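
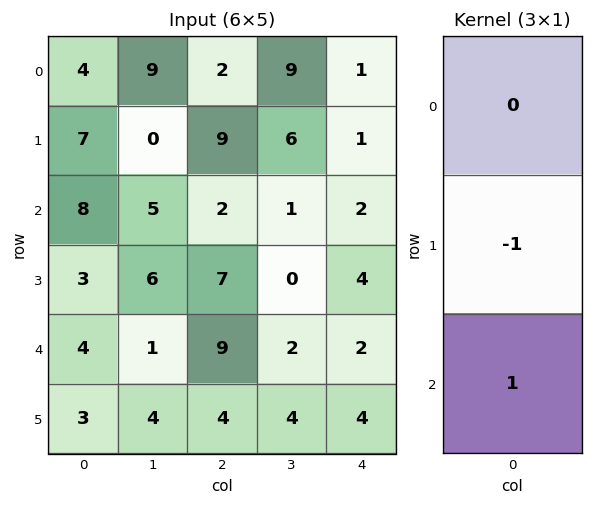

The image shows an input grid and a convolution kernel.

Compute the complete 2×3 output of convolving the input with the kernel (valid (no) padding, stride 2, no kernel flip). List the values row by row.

1 -7 1
1 2 -2

Output[0,0]: The receptive field on the input at this output position is [4 / 7 / 8]. Elementwise product with the kernel and sum: 7·-1 + 8·1.
Output[0,1]: The receptive field on the input at this output position is [2 / 9 / 2]. Elementwise product with the kernel and sum: 9·-1 + 2·1.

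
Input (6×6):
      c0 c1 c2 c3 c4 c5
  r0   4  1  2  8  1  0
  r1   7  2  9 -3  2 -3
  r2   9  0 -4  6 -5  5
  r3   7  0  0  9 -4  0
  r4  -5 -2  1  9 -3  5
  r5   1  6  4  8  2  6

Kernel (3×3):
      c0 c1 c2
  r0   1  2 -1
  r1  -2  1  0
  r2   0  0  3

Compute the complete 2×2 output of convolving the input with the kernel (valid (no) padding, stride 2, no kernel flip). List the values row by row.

Output[0,0]: The receptive field on the input at this output position is [4 1 2 / 7 2 9 / 9 0 -4]. Elementwise product with the kernel and sum: 4·1 + 1·2 + 2·-1 + 7·-2 + 2·1 + -4·3.

-20 -19
2 13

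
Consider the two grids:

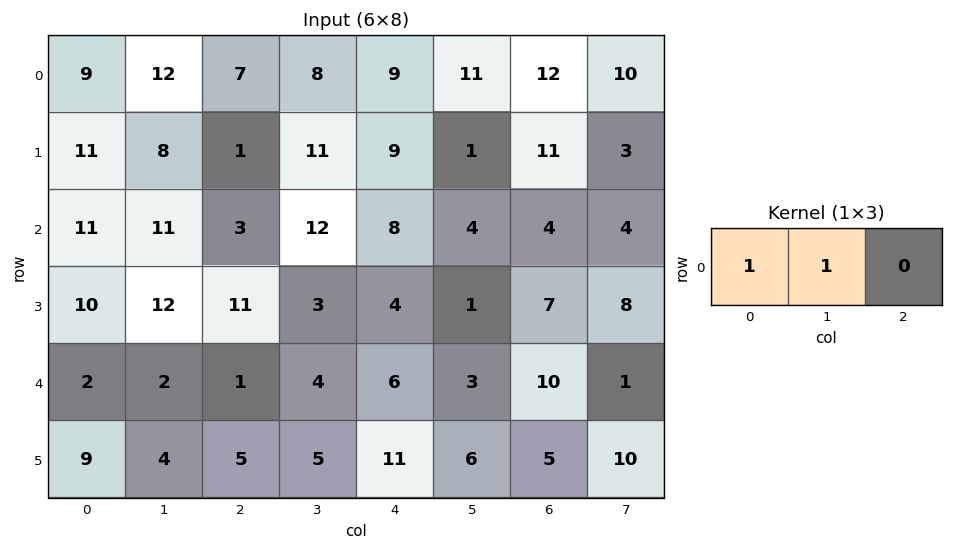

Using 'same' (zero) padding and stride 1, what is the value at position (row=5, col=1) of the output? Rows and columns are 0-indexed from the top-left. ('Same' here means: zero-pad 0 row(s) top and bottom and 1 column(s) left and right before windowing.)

The receptive field on the zero-padded input at this output position is [9 4 5]. Elementwise product with the kernel and sum: 9·1 + 4·1.

13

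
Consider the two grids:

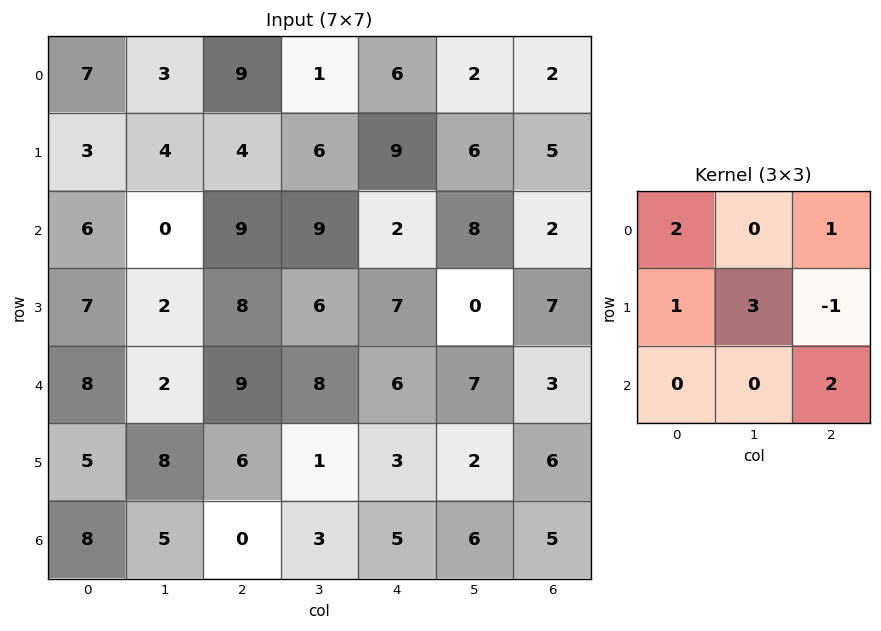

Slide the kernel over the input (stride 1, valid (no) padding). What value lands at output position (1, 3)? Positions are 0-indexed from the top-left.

25

The receptive field on the input at this output position is [6 9 6 / 9 2 8 / 6 7 0]. Elementwise product with the kernel and sum: 6·2 + 6·1 + 9·1 + 2·3 + 8·-1 + 0·2.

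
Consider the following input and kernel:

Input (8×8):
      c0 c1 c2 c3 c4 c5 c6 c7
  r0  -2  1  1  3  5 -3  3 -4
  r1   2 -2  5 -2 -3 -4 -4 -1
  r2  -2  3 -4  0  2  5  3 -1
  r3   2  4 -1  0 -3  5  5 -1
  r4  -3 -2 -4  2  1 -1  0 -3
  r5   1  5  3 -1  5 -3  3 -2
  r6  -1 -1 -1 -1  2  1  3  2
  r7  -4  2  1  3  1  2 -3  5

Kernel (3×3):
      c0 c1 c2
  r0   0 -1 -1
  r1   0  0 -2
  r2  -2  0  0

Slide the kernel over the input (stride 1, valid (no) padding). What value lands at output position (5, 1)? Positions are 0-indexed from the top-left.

-4

The receptive field on the input at this output position is [5 3 -1 / -1 -1 -1 / 2 1 3]. Elementwise product with the kernel and sum: 3·-1 + -1·-1 + -1·-2 + 2·-2.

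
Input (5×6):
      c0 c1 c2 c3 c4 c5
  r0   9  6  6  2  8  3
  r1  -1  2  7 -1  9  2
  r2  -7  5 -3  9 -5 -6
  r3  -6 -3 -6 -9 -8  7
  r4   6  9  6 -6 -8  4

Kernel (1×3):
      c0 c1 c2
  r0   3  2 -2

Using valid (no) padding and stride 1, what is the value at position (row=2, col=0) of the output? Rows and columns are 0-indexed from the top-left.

The receptive field on the input at this output position is [-7 5 -3]. Elementwise product with the kernel and sum: -7·3 + 5·2 + -3·-2.

-5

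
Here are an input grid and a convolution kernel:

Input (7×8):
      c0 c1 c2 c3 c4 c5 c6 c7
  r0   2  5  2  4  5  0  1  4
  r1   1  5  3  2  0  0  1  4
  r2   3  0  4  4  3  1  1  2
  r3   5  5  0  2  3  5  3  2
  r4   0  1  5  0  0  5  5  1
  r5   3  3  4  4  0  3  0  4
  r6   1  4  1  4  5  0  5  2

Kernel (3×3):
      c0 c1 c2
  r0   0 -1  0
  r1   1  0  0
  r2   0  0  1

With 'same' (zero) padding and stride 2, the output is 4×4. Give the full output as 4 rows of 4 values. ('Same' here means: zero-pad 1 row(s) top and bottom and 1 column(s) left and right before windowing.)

Output[0,0]: The receptive field on the zero-padded input at this output position is [0 0 0 / 0 2 5 / 0 1 5]. Elementwise product with the kernel and sum: 0·-1 + 0·1 + 5·1.

5 7 4 4
4 -1 9 2
-2 5 0 6
-3 0 4 0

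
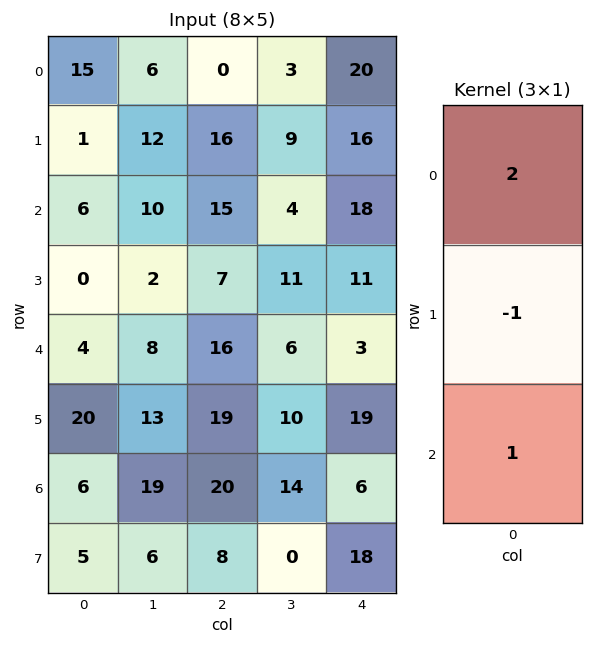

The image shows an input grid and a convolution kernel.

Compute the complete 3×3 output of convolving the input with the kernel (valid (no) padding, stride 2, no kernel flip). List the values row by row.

Output[0,0]: The receptive field on the input at this output position is [15 / 1 / 6]. Elementwise product with the kernel and sum: 15·2 + 1·-1 + 6·1.

35 -1 42
16 39 28
-6 33 -7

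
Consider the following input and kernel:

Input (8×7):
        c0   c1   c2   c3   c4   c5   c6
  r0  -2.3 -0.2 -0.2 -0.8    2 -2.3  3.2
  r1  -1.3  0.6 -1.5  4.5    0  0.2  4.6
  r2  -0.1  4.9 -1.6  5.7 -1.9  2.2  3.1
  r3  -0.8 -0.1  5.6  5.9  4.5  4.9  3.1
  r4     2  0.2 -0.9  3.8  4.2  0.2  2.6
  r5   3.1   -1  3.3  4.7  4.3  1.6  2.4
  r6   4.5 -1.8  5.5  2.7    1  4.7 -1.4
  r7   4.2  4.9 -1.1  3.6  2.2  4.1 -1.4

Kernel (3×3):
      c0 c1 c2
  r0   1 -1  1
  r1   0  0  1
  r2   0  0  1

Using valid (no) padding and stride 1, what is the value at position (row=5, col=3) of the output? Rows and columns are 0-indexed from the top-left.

10.8

The receptive field on the input at this output position is [4.7 4.3 1.6 / 2.7 1 4.7 / 3.6 2.2 4.1]. Elementwise product with the kernel and sum: 4.7·1 + 4.3·-1 + 1.6·1 + 4.7·1 + 4.1·1.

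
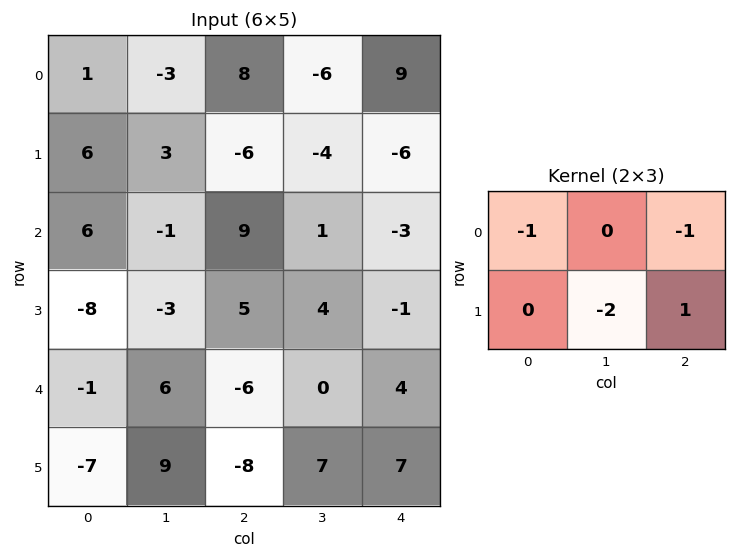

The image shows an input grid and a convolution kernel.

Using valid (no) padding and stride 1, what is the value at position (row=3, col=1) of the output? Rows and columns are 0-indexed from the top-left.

The receptive field on the input at this output position is [-3 5 4 / 6 -6 0]. Elementwise product with the kernel and sum: -3·-1 + 4·-1 + -6·-2 + 0·1.

11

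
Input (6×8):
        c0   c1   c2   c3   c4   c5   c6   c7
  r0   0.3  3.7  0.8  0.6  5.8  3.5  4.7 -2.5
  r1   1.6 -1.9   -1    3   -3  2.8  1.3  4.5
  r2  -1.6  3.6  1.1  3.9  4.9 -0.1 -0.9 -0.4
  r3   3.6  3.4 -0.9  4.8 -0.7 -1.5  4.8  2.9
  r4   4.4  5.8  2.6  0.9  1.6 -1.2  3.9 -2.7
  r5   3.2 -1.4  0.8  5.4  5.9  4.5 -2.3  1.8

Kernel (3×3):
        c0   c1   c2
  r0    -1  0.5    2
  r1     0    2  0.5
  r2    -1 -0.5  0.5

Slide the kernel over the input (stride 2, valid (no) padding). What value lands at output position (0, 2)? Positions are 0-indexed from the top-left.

The receptive field on the input at this output position is [5.8 3.5 4.7 / -3 2.8 1.3 / 4.9 -0.1 -0.9]. Elementwise product with the kernel and sum: 5.8·-1 + 3.5·0.5 + 4.7·2 + 2.8·2 + 1.3·0.5 + 4.9·-1 + -0.1·-0.5 + -0.9·0.5.

6.3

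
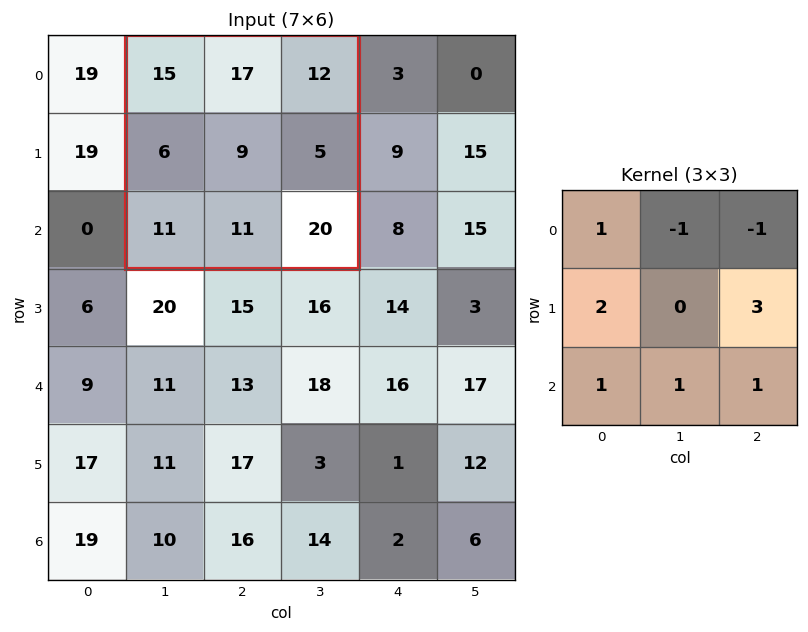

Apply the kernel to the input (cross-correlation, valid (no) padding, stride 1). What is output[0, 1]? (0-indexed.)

The receptive field on the input at this output position is [15 17 12 / 6 9 5 / 11 11 20]. Elementwise product with the kernel and sum: 15·1 + 17·-1 + 12·-1 + 6·2 + 5·3 + 11·1 + 11·1 + 20·1.

55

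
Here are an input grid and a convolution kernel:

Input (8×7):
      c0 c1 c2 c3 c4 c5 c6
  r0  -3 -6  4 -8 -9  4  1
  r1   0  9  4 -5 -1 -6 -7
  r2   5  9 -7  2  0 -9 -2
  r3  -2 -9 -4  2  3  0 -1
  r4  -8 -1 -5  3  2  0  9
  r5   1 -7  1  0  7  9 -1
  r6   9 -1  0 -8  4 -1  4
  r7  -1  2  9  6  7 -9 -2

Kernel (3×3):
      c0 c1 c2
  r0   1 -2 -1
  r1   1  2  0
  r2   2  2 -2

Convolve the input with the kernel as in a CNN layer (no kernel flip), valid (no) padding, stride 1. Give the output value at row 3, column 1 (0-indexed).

The receptive field on the input at this output position is [-9 -4 2 / -1 -5 3 / -7 1 0]. Elementwise product with the kernel and sum: -9·1 + -4·-2 + 2·-1 + -1·1 + -5·2 + -7·2 + 1·2 + 0·-2.

-26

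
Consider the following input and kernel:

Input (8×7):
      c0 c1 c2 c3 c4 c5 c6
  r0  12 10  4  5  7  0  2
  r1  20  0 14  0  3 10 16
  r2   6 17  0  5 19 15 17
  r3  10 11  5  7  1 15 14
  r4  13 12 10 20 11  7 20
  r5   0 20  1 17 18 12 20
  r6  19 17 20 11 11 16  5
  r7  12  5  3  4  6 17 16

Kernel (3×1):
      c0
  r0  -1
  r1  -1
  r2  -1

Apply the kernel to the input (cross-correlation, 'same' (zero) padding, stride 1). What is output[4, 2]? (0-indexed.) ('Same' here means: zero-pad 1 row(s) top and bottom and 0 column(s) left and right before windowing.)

The receptive field on the zero-padded input at this output position is [5 / 10 / 1]. Elementwise product with the kernel and sum: 5·-1 + 10·-1 + 1·-1.

-16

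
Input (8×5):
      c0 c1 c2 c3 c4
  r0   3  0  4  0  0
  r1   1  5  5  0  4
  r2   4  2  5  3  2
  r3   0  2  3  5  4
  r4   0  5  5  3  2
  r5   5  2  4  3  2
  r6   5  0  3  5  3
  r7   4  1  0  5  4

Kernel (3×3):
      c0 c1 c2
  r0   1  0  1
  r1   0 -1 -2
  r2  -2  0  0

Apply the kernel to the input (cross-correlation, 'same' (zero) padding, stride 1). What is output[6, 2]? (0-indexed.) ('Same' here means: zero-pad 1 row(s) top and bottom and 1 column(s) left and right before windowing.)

The receptive field on the zero-padded input at this output position is [2 4 3 / 0 3 5 / 1 0 5]. Elementwise product with the kernel and sum: 2·1 + 3·1 + 3·-1 + 5·-2 + 1·-2.

-10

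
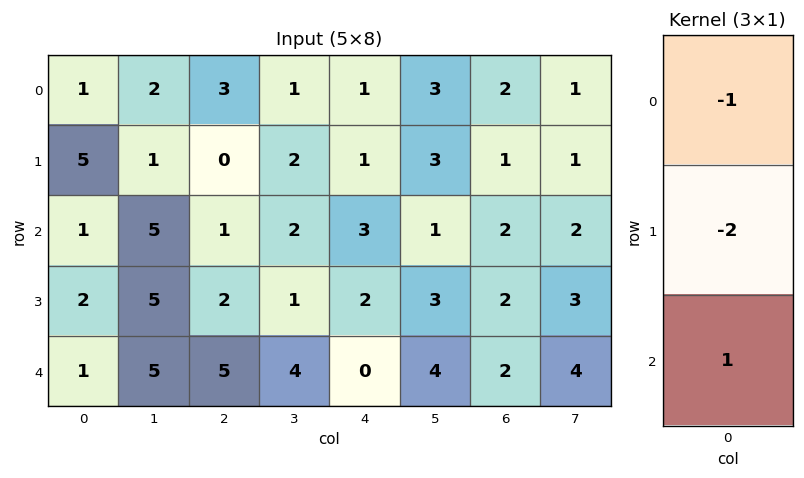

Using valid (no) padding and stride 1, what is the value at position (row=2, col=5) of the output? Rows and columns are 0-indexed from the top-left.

The receptive field on the input at this output position is [1 / 3 / 4]. Elementwise product with the kernel and sum: 1·-1 + 3·-2 + 4·1.

-3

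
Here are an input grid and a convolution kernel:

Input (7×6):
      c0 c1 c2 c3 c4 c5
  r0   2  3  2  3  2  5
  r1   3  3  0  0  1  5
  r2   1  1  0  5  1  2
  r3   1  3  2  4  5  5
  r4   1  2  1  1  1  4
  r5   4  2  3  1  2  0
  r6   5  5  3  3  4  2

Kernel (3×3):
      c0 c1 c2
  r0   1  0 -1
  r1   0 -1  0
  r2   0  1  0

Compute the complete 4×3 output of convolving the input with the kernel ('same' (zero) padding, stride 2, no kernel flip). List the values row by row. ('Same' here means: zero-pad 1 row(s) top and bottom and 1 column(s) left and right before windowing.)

Output[0,0]: The receptive field on the zero-padded input at this output position is [0 0 0 / 0 2 3 / 0 3 3]. Elementwise product with the kernel and sum: 0·1 + 0·-1 + 2·-1 + 3·1.

1 -2 -1
-3 5 -1
0 1 0
-7 -2 -3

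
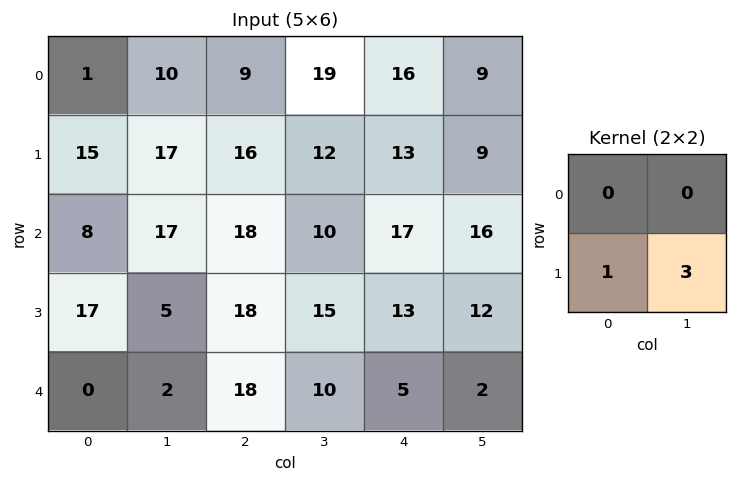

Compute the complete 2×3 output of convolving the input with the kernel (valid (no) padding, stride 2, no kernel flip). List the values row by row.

66 52 40
32 63 49

Output[0,0]: The receptive field on the input at this output position is [1 10 / 15 17]. Elementwise product with the kernel and sum: 15·1 + 17·3.
Output[0,1]: The receptive field on the input at this output position is [9 19 / 16 12]. Elementwise product with the kernel and sum: 16·1 + 12·3.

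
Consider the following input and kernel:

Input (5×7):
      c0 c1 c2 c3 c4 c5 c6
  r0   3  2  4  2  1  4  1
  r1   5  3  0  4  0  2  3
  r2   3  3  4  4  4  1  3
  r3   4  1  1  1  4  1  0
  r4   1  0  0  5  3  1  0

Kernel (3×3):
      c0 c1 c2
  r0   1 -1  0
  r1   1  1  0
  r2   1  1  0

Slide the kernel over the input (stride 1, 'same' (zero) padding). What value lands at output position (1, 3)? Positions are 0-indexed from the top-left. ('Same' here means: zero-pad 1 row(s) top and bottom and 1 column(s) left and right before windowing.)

The receptive field on the zero-padded input at this output position is [4 2 1 / 0 4 0 / 4 4 4]. Elementwise product with the kernel and sum: 4·1 + 2·-1 + 0·1 + 4·1 + 4·1 + 4·1.

14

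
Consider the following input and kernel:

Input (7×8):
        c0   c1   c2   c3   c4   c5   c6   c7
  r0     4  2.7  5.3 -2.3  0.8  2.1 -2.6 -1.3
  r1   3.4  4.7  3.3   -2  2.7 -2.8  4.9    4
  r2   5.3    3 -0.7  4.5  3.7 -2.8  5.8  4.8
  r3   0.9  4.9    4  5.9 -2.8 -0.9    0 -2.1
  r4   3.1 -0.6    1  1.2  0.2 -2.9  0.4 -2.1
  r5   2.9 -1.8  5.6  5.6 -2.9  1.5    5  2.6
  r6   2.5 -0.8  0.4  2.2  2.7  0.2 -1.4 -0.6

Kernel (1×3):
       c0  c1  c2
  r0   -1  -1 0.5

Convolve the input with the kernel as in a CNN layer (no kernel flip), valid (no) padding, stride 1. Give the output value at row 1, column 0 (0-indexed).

The receptive field on the input at this output position is [3.4 4.7 3.3]. Elementwise product with the kernel and sum: 3.4·-1 + 4.7·-1 + 3.3·0.5.

-6.45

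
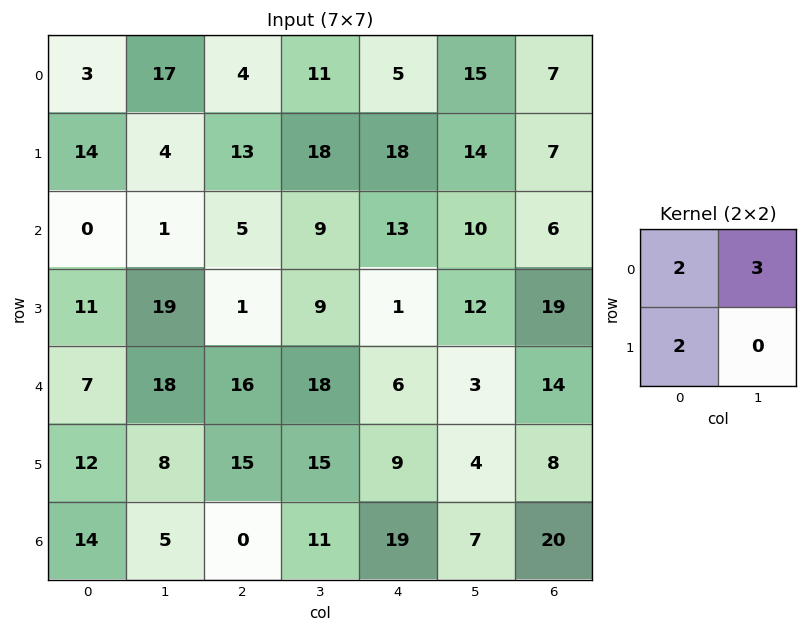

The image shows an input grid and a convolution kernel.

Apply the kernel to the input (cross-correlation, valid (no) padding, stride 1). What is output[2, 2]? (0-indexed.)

39

The receptive field on the input at this output position is [5 9 / 1 9]. Elementwise product with the kernel and sum: 5·2 + 9·3 + 1·2.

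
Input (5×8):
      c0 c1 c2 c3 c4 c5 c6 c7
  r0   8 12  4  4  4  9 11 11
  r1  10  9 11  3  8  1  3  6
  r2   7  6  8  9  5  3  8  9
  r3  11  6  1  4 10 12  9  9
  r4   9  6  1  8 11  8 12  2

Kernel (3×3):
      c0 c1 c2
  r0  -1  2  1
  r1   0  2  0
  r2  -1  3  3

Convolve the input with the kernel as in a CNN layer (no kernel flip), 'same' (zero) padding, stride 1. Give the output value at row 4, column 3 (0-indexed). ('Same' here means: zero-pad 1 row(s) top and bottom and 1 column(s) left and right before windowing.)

The receptive field on the zero-padded input at this output position is [1 4 10 / 1 8 11 / 0 0 0]. Elementwise product with the kernel and sum: 1·-1 + 4·2 + 10·1 + 8·2 + 0·-1 + 0·3 + 0·3.

33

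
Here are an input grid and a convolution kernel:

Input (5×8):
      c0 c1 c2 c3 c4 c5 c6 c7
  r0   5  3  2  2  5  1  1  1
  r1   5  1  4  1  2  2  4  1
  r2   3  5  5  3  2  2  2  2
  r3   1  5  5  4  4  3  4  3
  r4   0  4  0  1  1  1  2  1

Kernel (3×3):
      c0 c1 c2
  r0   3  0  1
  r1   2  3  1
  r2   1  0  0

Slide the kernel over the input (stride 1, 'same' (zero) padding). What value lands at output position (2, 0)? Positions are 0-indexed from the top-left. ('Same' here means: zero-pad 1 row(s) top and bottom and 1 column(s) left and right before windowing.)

15

The receptive field on the zero-padded input at this output position is [0 5 1 / 0 3 5 / 0 1 5]. Elementwise product with the kernel and sum: 0·3 + 1·1 + 0·2 + 3·3 + 5·1 + 0·1.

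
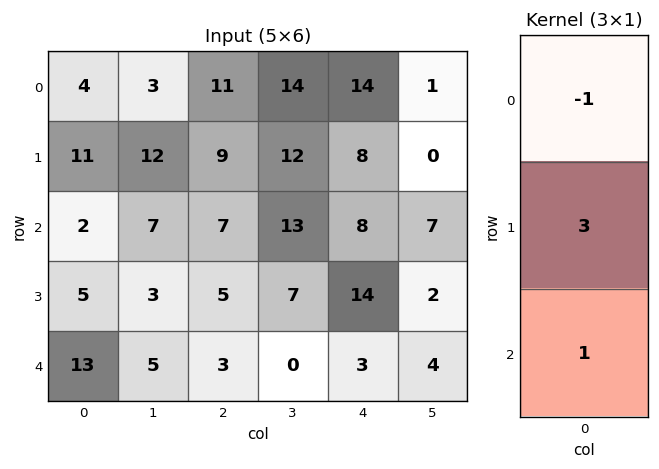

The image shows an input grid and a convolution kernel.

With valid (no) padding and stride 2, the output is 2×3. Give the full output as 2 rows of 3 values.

Output[0,0]: The receptive field on the input at this output position is [4 / 11 / 2]. Elementwise product with the kernel and sum: 4·-1 + 11·3 + 2·1.

31 23 18
26 11 37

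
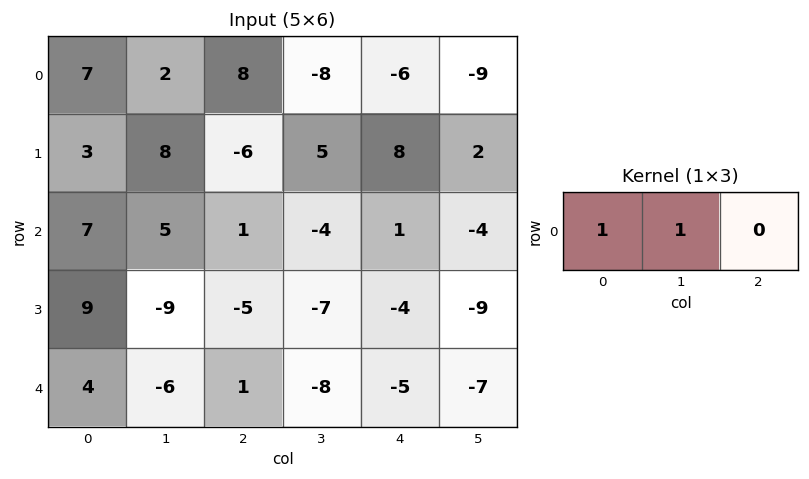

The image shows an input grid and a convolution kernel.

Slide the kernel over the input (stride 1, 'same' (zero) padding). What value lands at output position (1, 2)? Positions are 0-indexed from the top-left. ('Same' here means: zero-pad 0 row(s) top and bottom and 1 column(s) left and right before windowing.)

The receptive field on the zero-padded input at this output position is [8 -6 5]. Elementwise product with the kernel and sum: 8·1 + -6·1.

2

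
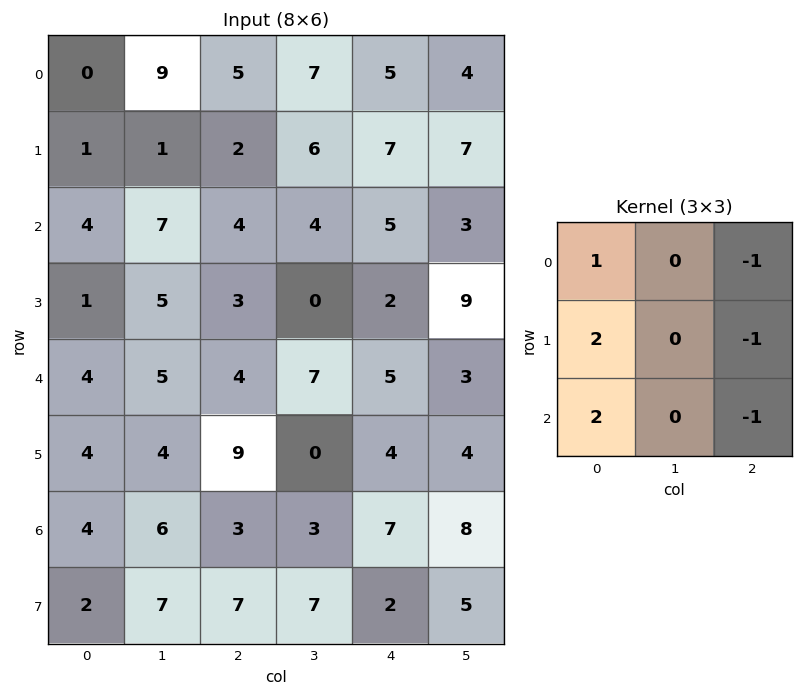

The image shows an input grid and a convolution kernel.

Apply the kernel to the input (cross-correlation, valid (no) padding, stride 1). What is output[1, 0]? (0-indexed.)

2

The receptive field on the input at this output position is [1 1 2 / 4 7 4 / 1 5 3]. Elementwise product with the kernel and sum: 1·1 + 2·-1 + 4·2 + 4·-1 + 1·2 + 3·-1.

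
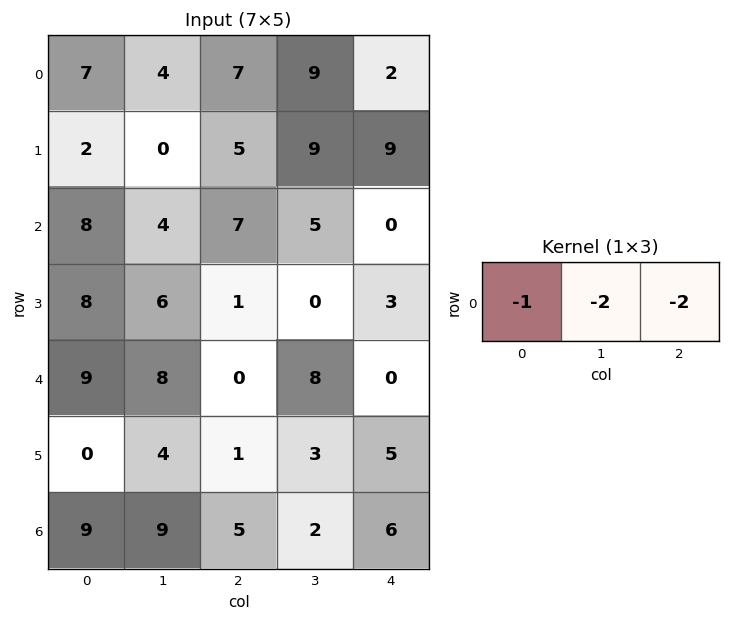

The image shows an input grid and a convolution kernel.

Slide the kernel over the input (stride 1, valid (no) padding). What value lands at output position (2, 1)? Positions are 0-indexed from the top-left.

The receptive field on the input at this output position is [4 7 5]. Elementwise product with the kernel and sum: 4·-1 + 7·-2 + 5·-2.

-28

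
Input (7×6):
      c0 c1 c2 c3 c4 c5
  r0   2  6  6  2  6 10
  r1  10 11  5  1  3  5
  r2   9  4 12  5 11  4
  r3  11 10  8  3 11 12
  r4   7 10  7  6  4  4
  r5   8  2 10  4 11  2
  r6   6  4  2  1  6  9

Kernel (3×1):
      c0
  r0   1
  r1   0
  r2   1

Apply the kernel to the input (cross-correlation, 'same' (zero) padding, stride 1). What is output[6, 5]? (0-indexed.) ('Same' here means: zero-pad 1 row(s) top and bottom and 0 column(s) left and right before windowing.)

2

The receptive field on the zero-padded input at this output position is [2 / 9 / 0]. Elementwise product with the kernel and sum: 2·1 + 0·1.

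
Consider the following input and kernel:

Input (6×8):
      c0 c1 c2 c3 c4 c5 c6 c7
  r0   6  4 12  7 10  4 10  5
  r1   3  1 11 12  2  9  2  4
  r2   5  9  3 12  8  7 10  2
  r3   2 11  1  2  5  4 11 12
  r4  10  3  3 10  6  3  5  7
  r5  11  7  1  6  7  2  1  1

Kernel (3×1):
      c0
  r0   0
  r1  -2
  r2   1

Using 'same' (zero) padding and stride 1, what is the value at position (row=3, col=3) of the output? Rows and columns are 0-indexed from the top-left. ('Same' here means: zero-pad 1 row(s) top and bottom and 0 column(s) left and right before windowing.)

6

The receptive field on the zero-padded input at this output position is [12 / 2 / 10]. Elementwise product with the kernel and sum: 2·-2 + 10·1.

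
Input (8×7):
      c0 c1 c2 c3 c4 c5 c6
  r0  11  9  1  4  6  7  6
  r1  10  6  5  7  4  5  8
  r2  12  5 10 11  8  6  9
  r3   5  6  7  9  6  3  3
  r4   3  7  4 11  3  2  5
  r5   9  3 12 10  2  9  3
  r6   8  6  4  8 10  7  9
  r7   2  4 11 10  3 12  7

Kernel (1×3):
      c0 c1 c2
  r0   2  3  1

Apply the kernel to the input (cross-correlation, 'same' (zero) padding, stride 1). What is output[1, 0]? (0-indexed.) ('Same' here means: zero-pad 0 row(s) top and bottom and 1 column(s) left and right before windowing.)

The receptive field on the zero-padded input at this output position is [0 10 6]. Elementwise product with the kernel and sum: 0·2 + 10·3 + 6·1.

36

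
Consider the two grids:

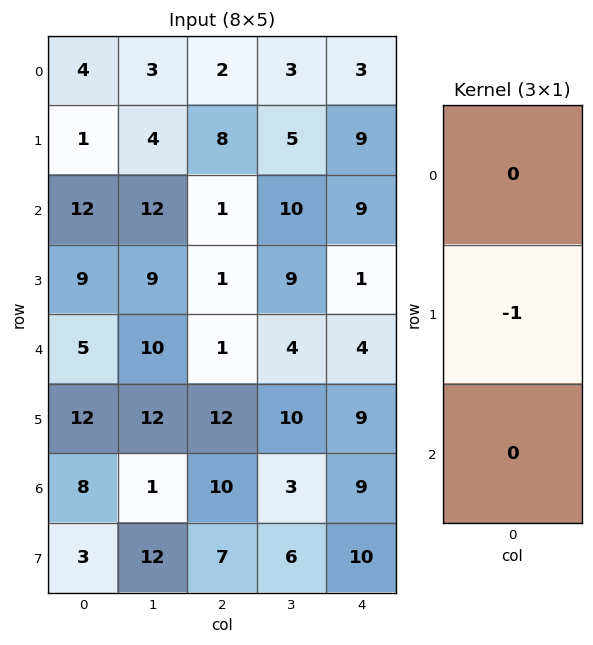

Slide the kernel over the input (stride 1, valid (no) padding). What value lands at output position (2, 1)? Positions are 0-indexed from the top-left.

The receptive field on the input at this output position is [12 / 9 / 10]. Elementwise product with the kernel and sum: 9·-1.

-9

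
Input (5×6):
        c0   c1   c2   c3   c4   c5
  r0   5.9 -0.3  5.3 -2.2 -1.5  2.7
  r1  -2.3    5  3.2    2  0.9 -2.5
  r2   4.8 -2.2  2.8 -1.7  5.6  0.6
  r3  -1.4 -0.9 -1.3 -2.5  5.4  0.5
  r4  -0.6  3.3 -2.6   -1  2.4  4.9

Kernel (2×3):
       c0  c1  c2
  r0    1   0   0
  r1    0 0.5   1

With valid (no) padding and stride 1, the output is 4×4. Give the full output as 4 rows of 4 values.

11.6 3.3 7.2 -4.25
-0.6 4.7 7.95 5.4
3.05 -5.35 6.95 1.5
-2.35 -3.2 0.6 3.6

Output[0,0]: The receptive field on the input at this output position is [5.9 -0.3 5.3 / -2.3 5 3.2]. Elementwise product with the kernel and sum: 5.9·1 + 5·0.5 + 3.2·1.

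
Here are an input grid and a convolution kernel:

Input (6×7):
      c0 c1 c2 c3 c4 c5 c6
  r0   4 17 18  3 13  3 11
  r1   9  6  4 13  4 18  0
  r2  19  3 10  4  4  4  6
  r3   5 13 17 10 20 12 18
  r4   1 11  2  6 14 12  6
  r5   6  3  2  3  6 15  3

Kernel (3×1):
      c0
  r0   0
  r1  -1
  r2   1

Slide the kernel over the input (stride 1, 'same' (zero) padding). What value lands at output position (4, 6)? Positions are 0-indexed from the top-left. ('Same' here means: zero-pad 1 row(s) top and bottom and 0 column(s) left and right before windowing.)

-3

The receptive field on the zero-padded input at this output position is [18 / 6 / 3]. Elementwise product with the kernel and sum: 6·-1 + 3·1.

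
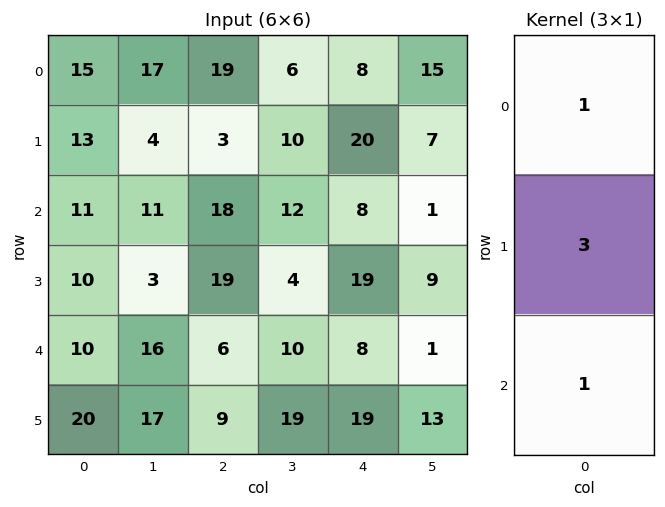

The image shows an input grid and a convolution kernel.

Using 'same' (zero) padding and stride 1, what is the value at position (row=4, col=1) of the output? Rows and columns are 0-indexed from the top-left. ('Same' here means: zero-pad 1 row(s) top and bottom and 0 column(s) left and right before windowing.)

The receptive field on the zero-padded input at this output position is [3 / 16 / 17]. Elementwise product with the kernel and sum: 3·1 + 16·3 + 17·1.

68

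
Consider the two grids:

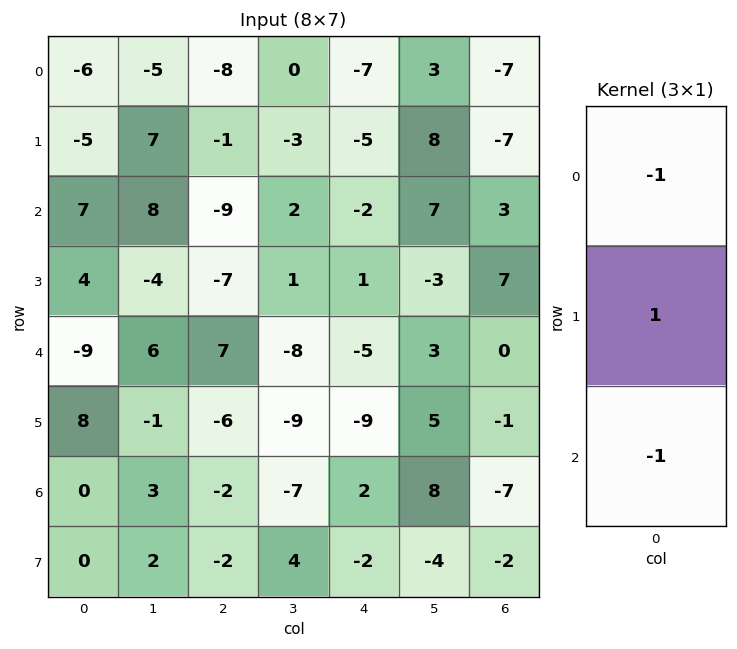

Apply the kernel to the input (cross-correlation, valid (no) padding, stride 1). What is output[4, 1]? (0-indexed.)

The receptive field on the input at this output position is [6 / -1 / 3]. Elementwise product with the kernel and sum: 6·-1 + -1·1 + 3·-1.

-10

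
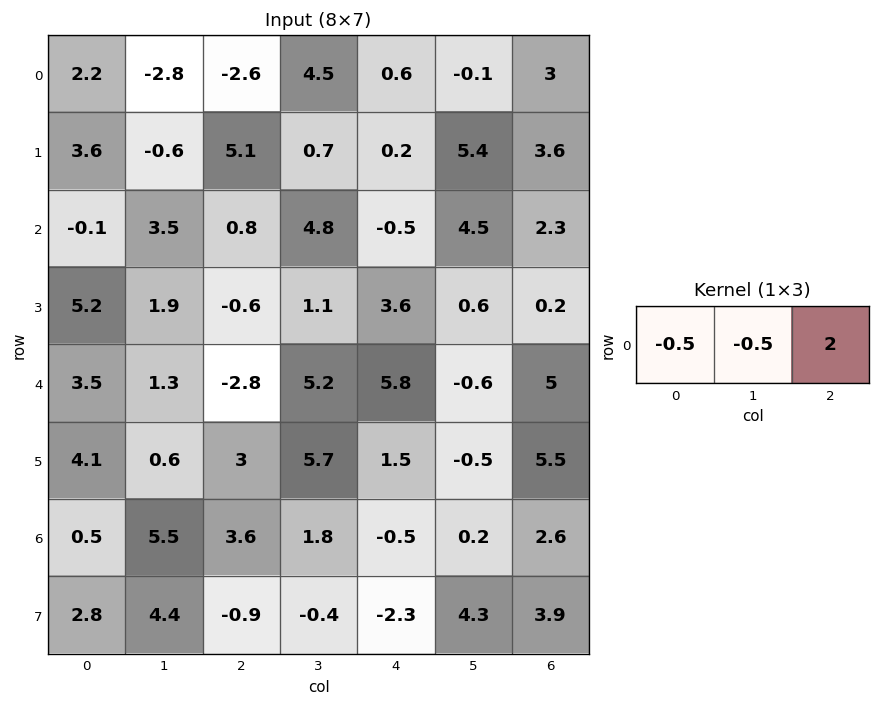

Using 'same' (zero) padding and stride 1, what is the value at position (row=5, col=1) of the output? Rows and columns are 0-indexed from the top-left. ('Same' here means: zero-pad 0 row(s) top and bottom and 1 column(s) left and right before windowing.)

The receptive field on the zero-padded input at this output position is [4.1 0.6 3]. Elementwise product with the kernel and sum: 4.1·-0.5 + 0.6·-0.5 + 3·2.

3.65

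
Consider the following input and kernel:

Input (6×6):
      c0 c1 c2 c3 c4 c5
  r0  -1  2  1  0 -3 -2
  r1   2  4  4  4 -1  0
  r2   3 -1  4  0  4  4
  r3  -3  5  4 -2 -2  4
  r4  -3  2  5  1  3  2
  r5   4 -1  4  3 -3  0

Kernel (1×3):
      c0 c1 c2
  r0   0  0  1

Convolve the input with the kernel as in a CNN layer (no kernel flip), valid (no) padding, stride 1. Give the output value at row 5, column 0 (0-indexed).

The receptive field on the input at this output position is [4 -1 4]. Elementwise product with the kernel and sum: 4·1.

4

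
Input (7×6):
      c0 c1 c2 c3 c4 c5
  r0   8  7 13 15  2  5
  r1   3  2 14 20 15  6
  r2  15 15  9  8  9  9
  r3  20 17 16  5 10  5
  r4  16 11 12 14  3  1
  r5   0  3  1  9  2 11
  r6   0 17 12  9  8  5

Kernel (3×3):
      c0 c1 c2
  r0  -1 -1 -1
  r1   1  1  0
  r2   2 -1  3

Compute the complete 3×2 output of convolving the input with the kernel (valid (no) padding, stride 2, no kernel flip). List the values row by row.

19 41
55 14
-17 20

Output[0,0]: The receptive field on the input at this output position is [8 7 13 / 3 2 14 / 15 15 9]. Elementwise product with the kernel and sum: 8·-1 + 7·-1 + 13·-1 + 3·1 + 2·1 + 15·2 + 15·-1 + 9·3.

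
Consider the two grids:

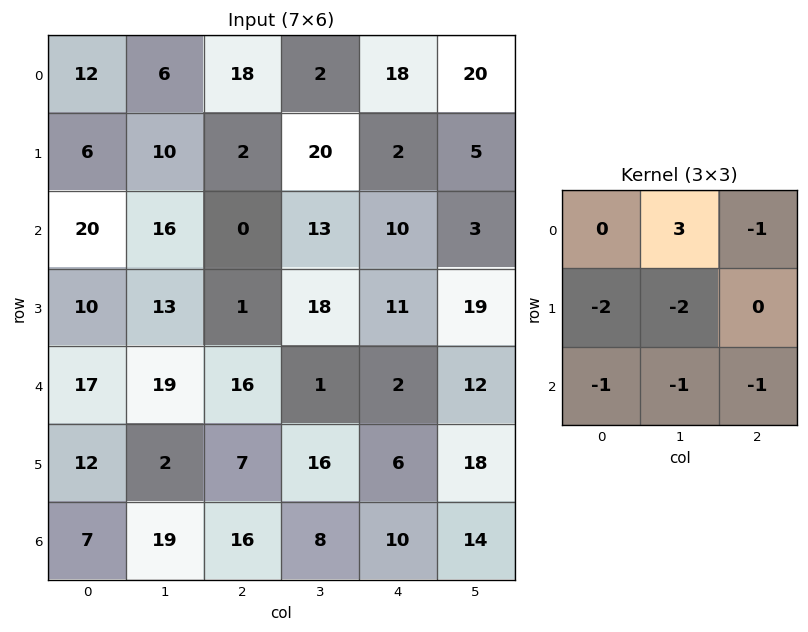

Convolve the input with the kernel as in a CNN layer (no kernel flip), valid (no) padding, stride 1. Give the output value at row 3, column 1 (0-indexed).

-110

The receptive field on the input at this output position is [13 1 18 / 19 16 1 / 2 7 16]. Elementwise product with the kernel and sum: 1·3 + 18·-1 + 19·-2 + 16·-2 + 2·-1 + 7·-1 + 16·-1.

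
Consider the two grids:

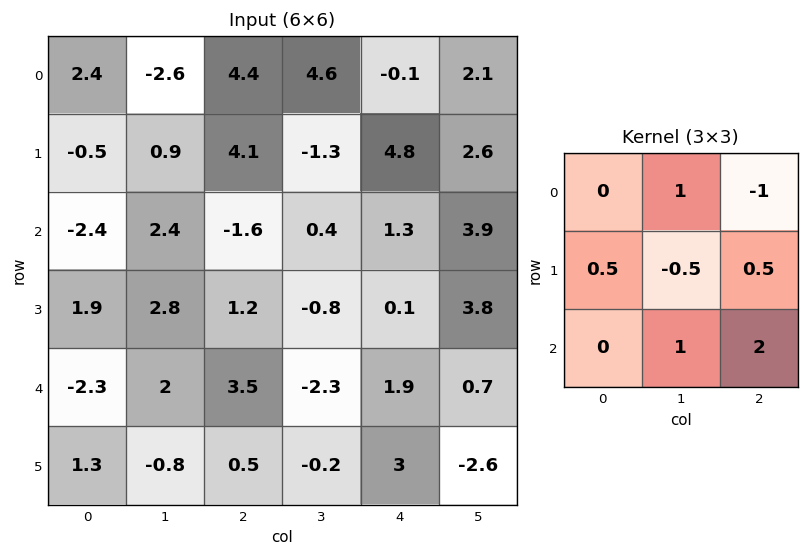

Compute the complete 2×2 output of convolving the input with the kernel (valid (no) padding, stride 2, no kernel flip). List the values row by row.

-6.45 12.8
13.15 1.65

Output[0,0]: The receptive field on the input at this output position is [2.4 -2.6 4.4 / -0.5 0.9 4.1 / -2.4 2.4 -1.6]. Elementwise product with the kernel and sum: -2.6·1 + 4.4·-1 + -0.5·0.5 + 0.9·-0.5 + 4.1·0.5 + 2.4·1 + -1.6·2.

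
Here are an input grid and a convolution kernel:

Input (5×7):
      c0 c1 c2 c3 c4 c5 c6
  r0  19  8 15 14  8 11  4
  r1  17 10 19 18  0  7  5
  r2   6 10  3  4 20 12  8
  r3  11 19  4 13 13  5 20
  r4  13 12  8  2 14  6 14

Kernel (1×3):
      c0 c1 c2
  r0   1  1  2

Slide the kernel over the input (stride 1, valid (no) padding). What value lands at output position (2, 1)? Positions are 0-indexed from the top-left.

The receptive field on the input at this output position is [10 3 4]. Elementwise product with the kernel and sum: 10·1 + 3·1 + 4·2.

21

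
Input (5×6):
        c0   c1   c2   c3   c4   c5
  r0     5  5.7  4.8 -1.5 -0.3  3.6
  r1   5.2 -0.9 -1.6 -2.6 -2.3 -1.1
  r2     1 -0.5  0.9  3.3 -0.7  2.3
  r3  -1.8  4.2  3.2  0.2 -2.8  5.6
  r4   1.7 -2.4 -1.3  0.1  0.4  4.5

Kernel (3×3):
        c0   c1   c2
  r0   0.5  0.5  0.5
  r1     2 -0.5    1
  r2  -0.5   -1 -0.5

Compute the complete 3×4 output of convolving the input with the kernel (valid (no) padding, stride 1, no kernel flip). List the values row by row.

16.55 -1.4 -6.1 -6.35
-0.4 -6.1 -4.2 6.15
0.4 11.3 5.6 7.15

Output[0,0]: The receptive field on the input at this output position is [5 5.7 4.8 / 5.2 -0.9 -1.6 / 1 -0.5 0.9]. Elementwise product with the kernel and sum: 5·0.5 + 5.7·0.5 + 4.8·0.5 + 5.2·2 + -0.9·-0.5 + -1.6·1 + 1·-0.5 + -0.5·-1 + 0.9·-0.5.
Output[0,1]: The receptive field on the input at this output position is [5.7 4.8 -1.5 / -0.9 -1.6 -2.6 / -0.5 0.9 3.3]. Elementwise product with the kernel and sum: 5.7·0.5 + 4.8·0.5 + -1.5·0.5 + -0.9·2 + -1.6·-0.5 + -2.6·1 + -0.5·-0.5 + 0.9·-1 + 3.3·-0.5.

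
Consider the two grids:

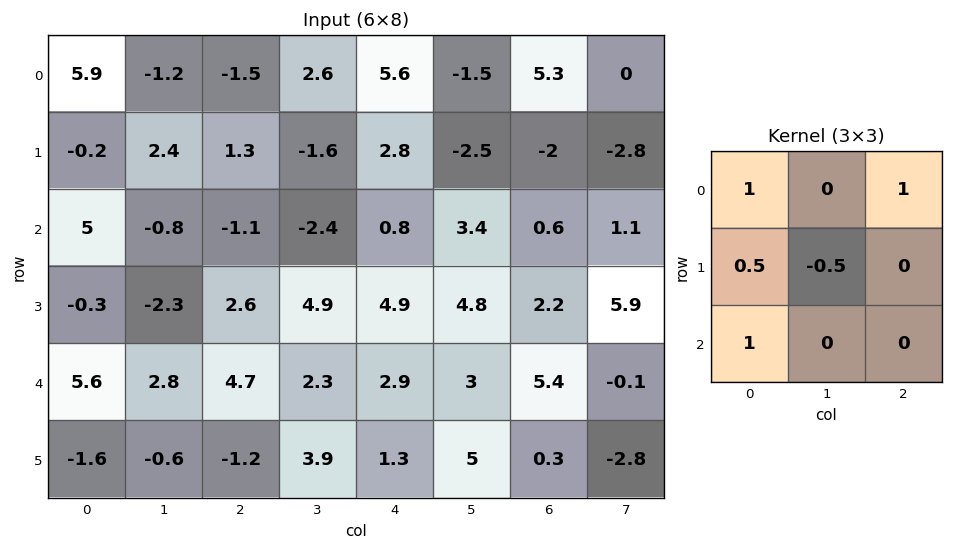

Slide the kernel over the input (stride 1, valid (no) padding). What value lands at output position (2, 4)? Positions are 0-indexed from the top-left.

4.35

The receptive field on the input at this output position is [0.8 3.4 0.6 / 4.9 4.8 2.2 / 2.9 3 5.4]. Elementwise product with the kernel and sum: 0.8·1 + 0.6·1 + 4.9·0.5 + 4.8·-0.5 + 2.9·1.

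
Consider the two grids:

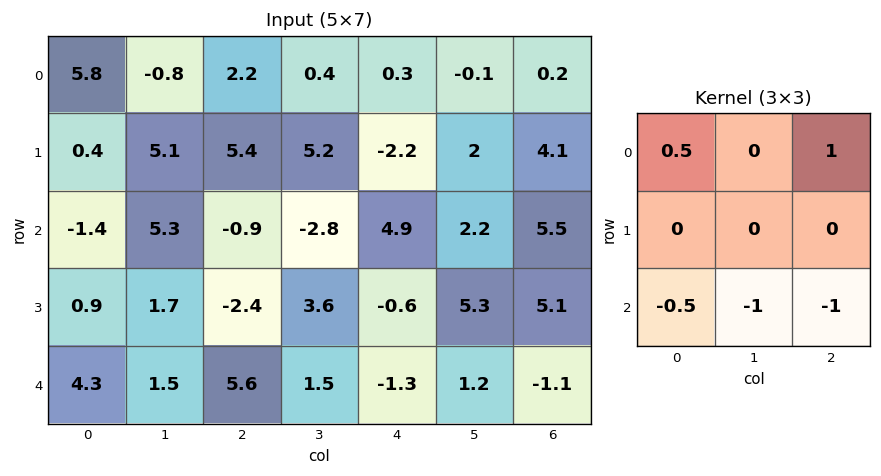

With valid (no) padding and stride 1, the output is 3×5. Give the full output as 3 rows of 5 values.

Output[0,0]: The receptive field on the input at this output position is [5.8 -0.8 2.2 / 0.4 5.1 5.4 / -1.4 5.3 -0.9]. Elementwise product with the kernel and sum: 5.8·0.5 + 2.2·1 + -1.4·-0.5 + 5.3·-1 + -0.9·-1.

1.4 1.05 -0.25 -5.6 -9.8
5.85 5.7 -1.3 -1.9 -7.1
-10.85 -8 1.45 0.15 8.5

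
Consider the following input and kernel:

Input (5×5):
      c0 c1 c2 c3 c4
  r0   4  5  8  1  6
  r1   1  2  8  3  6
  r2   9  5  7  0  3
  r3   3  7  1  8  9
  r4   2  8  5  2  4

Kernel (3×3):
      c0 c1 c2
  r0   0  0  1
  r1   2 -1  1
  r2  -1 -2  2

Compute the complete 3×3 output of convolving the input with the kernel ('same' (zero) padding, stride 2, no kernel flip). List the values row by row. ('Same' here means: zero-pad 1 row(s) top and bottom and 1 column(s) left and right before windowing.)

3 -9 -19
6 13 -29
13 21 0

Output[0,0]: The receptive field on the zero-padded input at this output position is [0 0 0 / 0 4 5 / 0 1 2]. Elementwise product with the kernel and sum: 0·1 + 0·2 + 4·-1 + 5·1 + 0·-1 + 1·-2 + 2·2.
Output[0,1]: The receptive field on the zero-padded input at this output position is [0 0 0 / 5 8 1 / 2 8 3]. Elementwise product with the kernel and sum: 0·1 + 5·2 + 8·-1 + 1·1 + 2·-1 + 8·-2 + 3·2.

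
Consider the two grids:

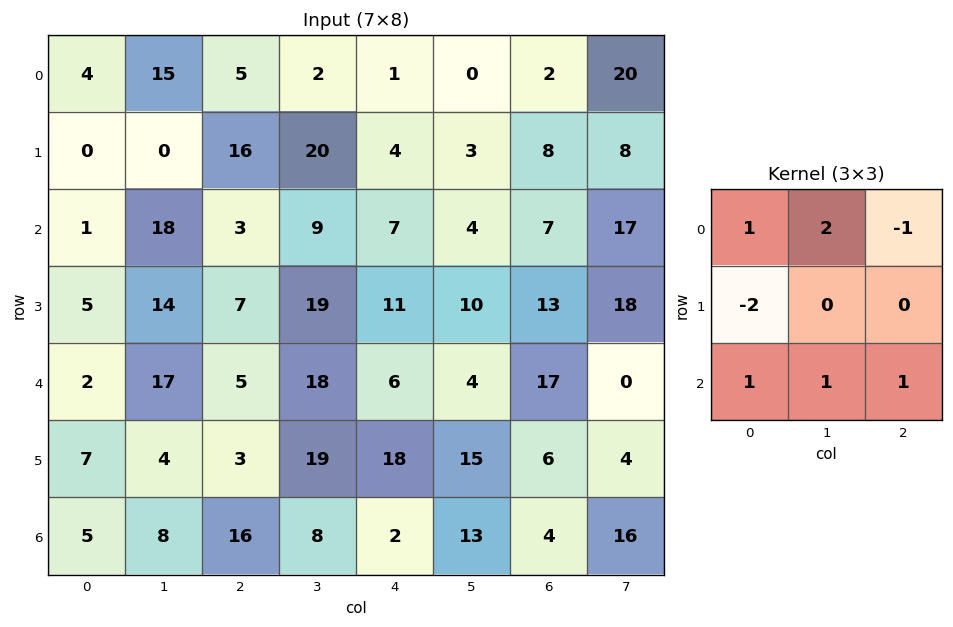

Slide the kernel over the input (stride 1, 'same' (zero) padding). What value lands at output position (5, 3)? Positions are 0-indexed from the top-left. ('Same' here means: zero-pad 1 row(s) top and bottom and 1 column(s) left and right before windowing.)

The receptive field on the zero-padded input at this output position is [5 18 6 / 3 19 18 / 16 8 2]. Elementwise product with the kernel and sum: 5·1 + 18·2 + 6·-1 + 3·-2 + 16·1 + 8·1 + 2·1.

55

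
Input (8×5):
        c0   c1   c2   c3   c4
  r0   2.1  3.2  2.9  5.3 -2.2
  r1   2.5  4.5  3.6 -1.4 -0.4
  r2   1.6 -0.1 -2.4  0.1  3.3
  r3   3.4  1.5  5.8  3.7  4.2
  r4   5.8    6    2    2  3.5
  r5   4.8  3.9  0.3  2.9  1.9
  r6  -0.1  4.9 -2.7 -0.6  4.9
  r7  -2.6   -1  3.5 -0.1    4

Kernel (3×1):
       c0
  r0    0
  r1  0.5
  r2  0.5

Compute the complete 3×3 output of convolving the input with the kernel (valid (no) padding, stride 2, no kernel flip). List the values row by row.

2.05 0.6 1.45
4.6 3.9 3.85
2.35 -1.2 3.4

Output[0,0]: The receptive field on the input at this output position is [2.1 / 2.5 / 1.6]. Elementwise product with the kernel and sum: 2.5·0.5 + 1.6·0.5.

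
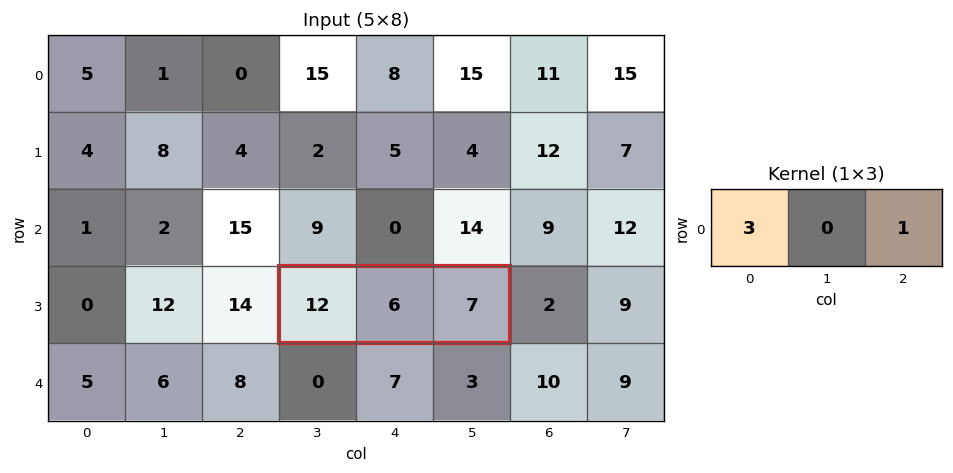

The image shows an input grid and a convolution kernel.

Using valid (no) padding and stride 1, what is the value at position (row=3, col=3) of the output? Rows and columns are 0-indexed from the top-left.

The receptive field on the input at this output position is [12 6 7]. Elementwise product with the kernel and sum: 12·3 + 7·1.

43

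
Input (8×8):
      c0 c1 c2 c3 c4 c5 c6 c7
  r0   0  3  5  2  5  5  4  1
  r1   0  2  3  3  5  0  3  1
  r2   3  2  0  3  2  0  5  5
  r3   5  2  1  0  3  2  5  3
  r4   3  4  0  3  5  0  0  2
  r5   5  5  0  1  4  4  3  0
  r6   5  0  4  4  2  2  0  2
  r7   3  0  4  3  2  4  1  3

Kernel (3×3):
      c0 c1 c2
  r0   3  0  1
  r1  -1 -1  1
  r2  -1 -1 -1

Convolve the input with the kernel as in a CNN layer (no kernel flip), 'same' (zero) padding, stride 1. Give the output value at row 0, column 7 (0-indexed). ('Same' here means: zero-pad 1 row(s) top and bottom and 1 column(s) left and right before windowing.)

The receptive field on the zero-padded input at this output position is [0 0 0 / 4 1 0 / 3 1 0]. Elementwise product with the kernel and sum: 0·3 + 0·1 + 4·-1 + 1·-1 + 0·1 + 3·-1 + 1·-1 + 0·-1.

-9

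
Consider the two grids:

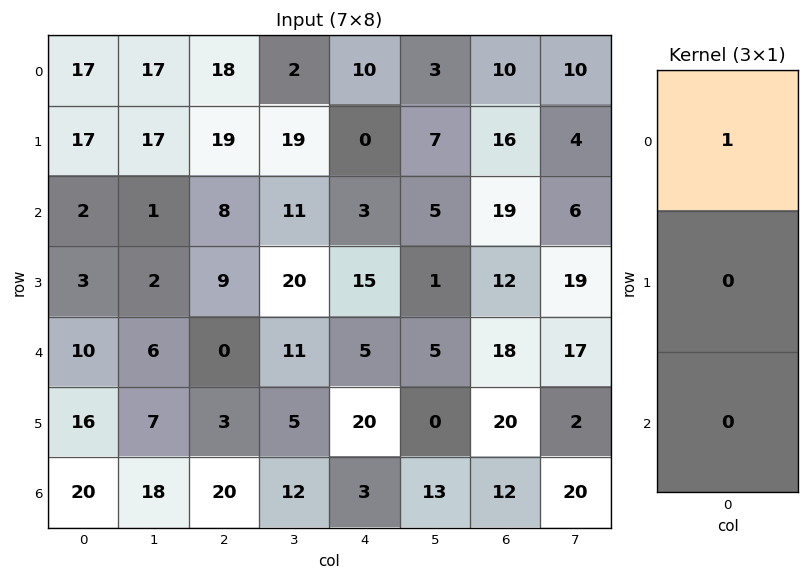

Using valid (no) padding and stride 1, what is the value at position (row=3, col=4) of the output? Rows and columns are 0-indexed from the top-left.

15

The receptive field on the input at this output position is [15 / 5 / 20]. Elementwise product with the kernel and sum: 15·1.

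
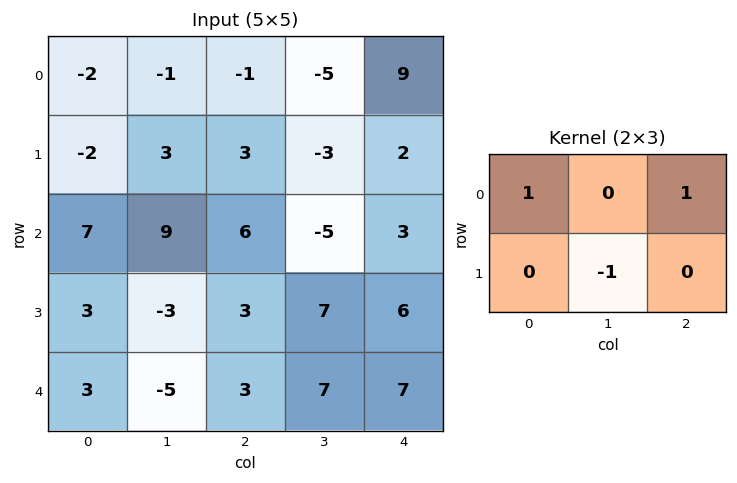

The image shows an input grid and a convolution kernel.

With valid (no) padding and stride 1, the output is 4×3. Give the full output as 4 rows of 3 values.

Output[0,0]: The receptive field on the input at this output position is [-2 -1 -1 / -2 3 3]. Elementwise product with the kernel and sum: -2·1 + -1·1 + 3·-1.

-6 -9 11
-8 -6 10
16 1 2
11 1 2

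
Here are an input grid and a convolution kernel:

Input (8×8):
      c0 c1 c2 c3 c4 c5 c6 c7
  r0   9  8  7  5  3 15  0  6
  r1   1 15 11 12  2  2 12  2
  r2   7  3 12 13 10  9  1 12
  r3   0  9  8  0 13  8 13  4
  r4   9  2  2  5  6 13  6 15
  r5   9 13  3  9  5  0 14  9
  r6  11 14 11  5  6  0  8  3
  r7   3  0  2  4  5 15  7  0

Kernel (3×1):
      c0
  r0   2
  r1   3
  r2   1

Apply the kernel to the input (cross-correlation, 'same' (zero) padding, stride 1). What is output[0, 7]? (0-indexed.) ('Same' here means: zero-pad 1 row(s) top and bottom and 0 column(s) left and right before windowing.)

The receptive field on the zero-padded input at this output position is [0 / 6 / 2]. Elementwise product with the kernel and sum: 0·2 + 6·3 + 2·1.

20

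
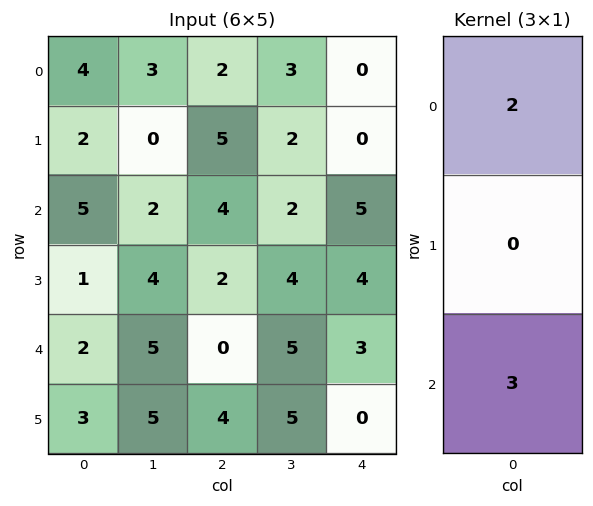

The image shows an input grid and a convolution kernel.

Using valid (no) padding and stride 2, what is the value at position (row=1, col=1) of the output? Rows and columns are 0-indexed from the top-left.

The receptive field on the input at this output position is [4 / 2 / 0]. Elementwise product with the kernel and sum: 4·2 + 0·3.

8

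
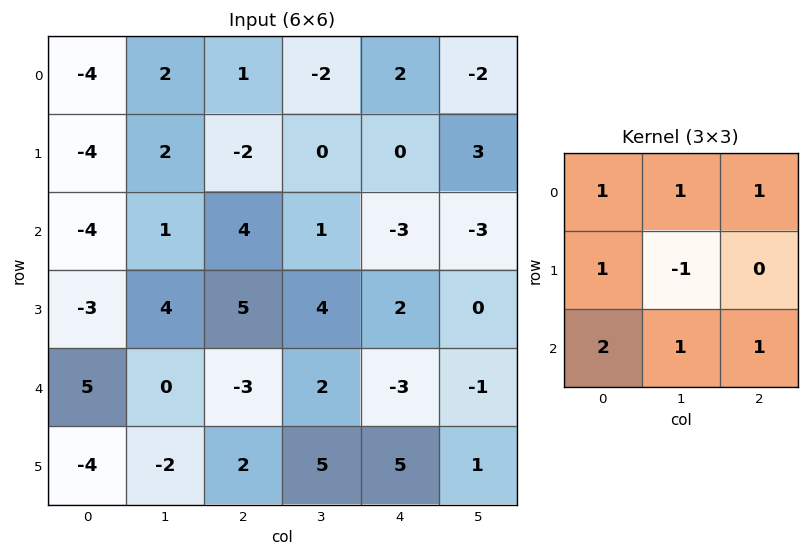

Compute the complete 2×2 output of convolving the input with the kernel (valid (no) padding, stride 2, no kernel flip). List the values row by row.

Output[0,0]: The receptive field on the input at this output position is [-4 2 1 / -4 2 -2 / -4 1 4]. Elementwise product with the kernel and sum: -4·1 + 2·1 + 1·1 + -4·1 + 2·-1 + -4·2 + 1·1 + 4·1.

-10 5
1 -4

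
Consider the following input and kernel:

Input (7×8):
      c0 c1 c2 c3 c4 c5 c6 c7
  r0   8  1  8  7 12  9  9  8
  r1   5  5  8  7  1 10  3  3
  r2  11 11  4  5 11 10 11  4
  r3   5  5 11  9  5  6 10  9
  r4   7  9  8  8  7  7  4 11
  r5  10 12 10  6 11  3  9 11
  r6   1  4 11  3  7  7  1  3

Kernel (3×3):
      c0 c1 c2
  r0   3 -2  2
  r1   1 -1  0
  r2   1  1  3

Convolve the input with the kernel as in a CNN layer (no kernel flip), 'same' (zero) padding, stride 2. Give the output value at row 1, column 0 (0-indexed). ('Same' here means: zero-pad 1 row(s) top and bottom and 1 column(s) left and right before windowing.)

The receptive field on the zero-padded input at this output position is [0 5 5 / 0 11 11 / 0 5 5]. Elementwise product with the kernel and sum: 0·3 + 5·-2 + 5·2 + 0·1 + 11·-1 + 0·1 + 5·1 + 5·3.

9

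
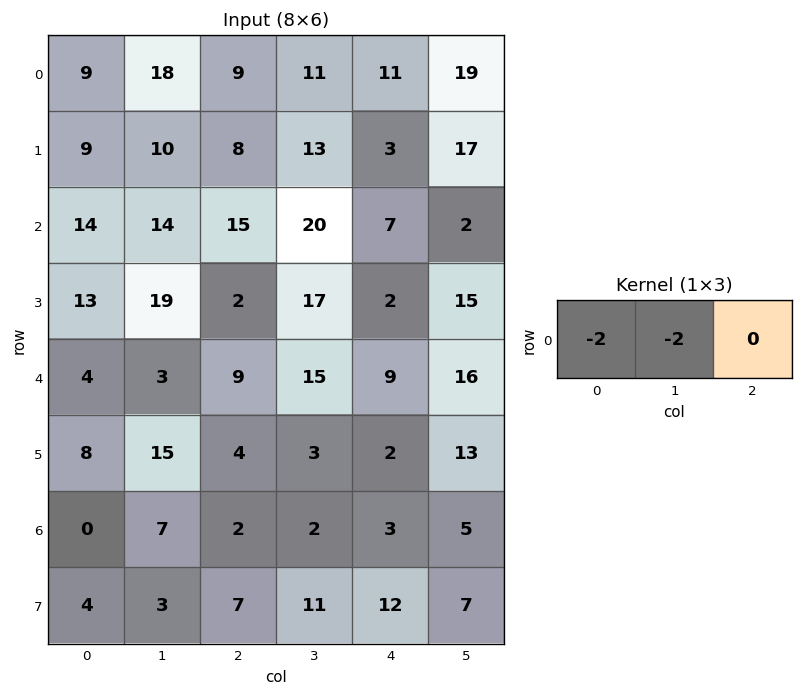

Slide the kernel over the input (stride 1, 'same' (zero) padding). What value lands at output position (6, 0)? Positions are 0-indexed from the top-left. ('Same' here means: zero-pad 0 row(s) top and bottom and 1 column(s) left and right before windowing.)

The receptive field on the zero-padded input at this output position is [0 0 7]. Elementwise product with the kernel and sum: 0·-2 + 0·-2.

0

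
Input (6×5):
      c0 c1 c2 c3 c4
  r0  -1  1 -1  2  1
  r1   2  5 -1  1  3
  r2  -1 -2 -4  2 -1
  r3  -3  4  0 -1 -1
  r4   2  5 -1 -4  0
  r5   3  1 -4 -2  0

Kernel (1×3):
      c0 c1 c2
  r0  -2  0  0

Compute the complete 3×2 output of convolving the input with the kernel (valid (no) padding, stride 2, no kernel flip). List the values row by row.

Output[0,0]: The receptive field on the input at this output position is [-1 1 -1]. Elementwise product with the kernel and sum: -1·-2.
Output[0,1]: The receptive field on the input at this output position is [-1 2 1]. Elementwise product with the kernel and sum: -1·-2.

2 2
2 8
-4 2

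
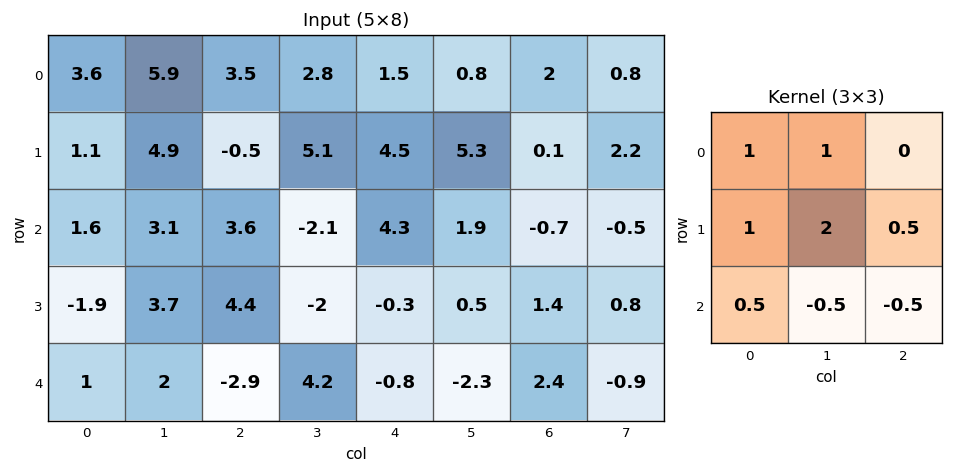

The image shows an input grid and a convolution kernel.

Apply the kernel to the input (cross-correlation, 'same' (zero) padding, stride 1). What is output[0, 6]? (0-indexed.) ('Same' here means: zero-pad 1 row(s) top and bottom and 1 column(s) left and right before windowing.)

The receptive field on the zero-padded input at this output position is [0 0 0 / 0.8 2 0.8 / 5.3 0.1 2.2]. Elementwise product with the kernel and sum: 0·1 + 0·1 + 0.8·1 + 2·2 + 0.8·0.5 + 5.3·0.5 + 0.1·-0.5 + 2.2·-0.5.

6.7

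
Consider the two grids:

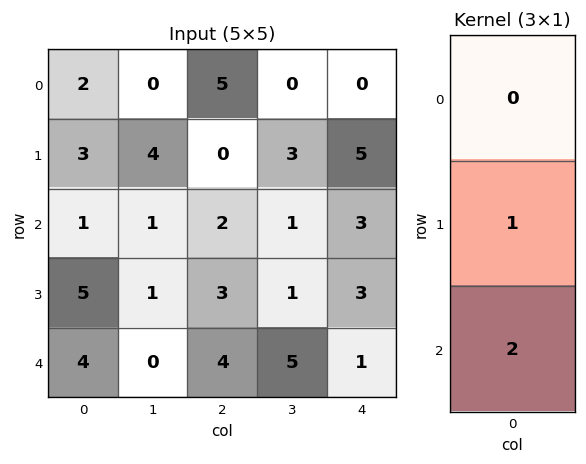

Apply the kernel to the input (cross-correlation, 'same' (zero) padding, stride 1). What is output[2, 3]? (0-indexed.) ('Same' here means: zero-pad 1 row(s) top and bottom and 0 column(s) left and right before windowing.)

The receptive field on the zero-padded input at this output position is [3 / 1 / 1]. Elementwise product with the kernel and sum: 1·1 + 1·2.

3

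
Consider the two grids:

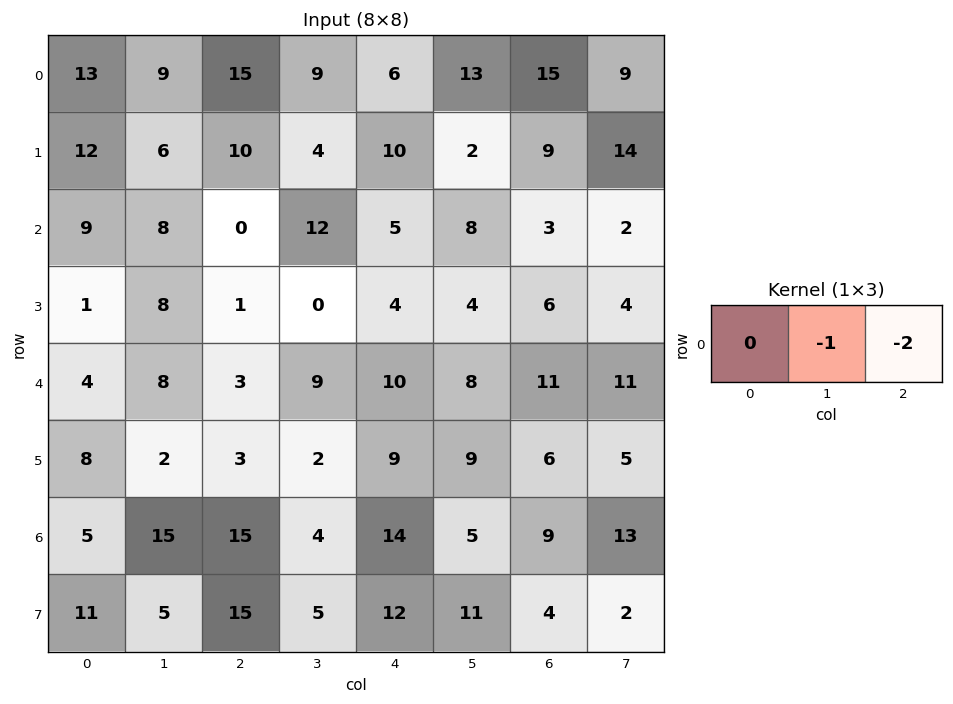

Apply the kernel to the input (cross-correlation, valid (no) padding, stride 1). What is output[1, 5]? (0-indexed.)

-37

The receptive field on the input at this output position is [2 9 14]. Elementwise product with the kernel and sum: 9·-1 + 14·-2.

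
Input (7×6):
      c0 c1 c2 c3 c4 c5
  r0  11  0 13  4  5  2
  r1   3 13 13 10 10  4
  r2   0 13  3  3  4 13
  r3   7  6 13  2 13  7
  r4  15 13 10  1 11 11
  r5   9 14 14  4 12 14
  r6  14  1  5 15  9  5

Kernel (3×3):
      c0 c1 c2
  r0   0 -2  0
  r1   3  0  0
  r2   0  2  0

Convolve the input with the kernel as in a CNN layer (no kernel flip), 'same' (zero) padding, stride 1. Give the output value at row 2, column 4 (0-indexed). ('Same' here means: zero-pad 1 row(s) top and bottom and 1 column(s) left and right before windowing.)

15

The receptive field on the zero-padded input at this output position is [10 10 4 / 3 4 13 / 2 13 7]. Elementwise product with the kernel and sum: 10·-2 + 3·3 + 13·2.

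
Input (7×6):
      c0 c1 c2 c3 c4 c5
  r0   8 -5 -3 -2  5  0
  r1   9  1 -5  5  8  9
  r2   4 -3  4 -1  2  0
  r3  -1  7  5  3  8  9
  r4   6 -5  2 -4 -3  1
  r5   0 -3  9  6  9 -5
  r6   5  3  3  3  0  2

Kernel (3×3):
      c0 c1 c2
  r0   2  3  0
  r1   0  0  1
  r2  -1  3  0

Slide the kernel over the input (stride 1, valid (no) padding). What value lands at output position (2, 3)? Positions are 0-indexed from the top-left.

8

The receptive field on the input at this output position is [-1 2 0 / 3 8 9 / -4 -3 1]. Elementwise product with the kernel and sum: -1·2 + 2·3 + 9·1 + -4·-1 + -3·3.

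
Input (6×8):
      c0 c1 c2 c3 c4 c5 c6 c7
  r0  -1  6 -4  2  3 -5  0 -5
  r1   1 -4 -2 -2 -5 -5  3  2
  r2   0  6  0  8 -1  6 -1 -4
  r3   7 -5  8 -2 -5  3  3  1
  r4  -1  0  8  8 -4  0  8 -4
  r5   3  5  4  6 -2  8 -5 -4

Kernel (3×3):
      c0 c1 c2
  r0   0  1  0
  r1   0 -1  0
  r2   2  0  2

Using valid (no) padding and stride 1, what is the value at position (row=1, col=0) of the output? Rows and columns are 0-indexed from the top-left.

20

The receptive field on the input at this output position is [1 -4 -2 / 0 6 0 / 7 -5 8]. Elementwise product with the kernel and sum: -4·1 + 6·-1 + 7·2 + 8·2.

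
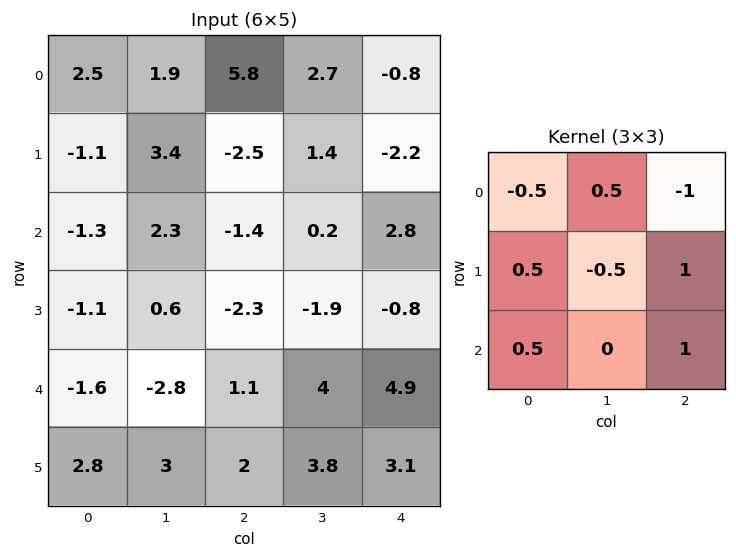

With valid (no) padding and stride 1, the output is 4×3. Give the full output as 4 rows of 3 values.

-12.9 4.95 -2.8
-1.3 -3.9 4.2
0.35 0.1 2.45
8.25 7.8 8.55

Output[0,0]: The receptive field on the input at this output position is [2.5 1.9 5.8 / -1.1 3.4 -2.5 / -1.3 2.3 -1.4]. Elementwise product with the kernel and sum: 2.5·-0.5 + 1.9·0.5 + 5.8·-1 + -1.1·0.5 + 3.4·-0.5 + -2.5·1 + -1.3·0.5 + -1.4·1.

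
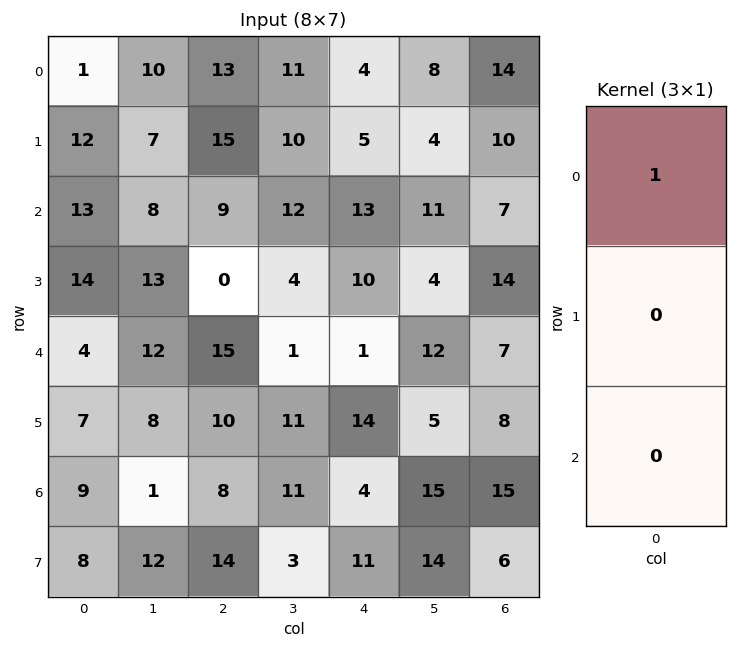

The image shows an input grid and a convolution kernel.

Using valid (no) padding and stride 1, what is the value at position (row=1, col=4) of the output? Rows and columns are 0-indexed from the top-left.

5

The receptive field on the input at this output position is [5 / 13 / 10]. Elementwise product with the kernel and sum: 5·1.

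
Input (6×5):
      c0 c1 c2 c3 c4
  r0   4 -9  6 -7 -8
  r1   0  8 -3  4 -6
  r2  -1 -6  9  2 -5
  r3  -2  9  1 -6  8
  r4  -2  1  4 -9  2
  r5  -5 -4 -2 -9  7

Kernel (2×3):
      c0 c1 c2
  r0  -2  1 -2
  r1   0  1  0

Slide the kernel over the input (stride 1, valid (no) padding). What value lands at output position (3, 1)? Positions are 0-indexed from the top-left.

-1

The receptive field on the input at this output position is [9 1 -6 / 1 4 -9]. Elementwise product with the kernel and sum: 9·-2 + 1·1 + -6·-2 + 4·1.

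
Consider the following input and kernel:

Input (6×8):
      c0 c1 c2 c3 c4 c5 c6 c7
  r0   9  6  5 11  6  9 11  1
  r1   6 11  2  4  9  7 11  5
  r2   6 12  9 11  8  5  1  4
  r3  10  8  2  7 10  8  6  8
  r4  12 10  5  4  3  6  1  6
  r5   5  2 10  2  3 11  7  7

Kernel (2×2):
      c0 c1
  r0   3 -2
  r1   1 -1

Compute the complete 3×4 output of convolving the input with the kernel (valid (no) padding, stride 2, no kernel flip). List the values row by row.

10 -9 2 37
-4 0 16 -7
19 15 -11 -9

Output[0,0]: The receptive field on the input at this output position is [9 6 / 6 11]. Elementwise product with the kernel and sum: 9·3 + 6·-2 + 6·1 + 11·-1.
Output[0,1]: The receptive field on the input at this output position is [5 11 / 2 4]. Elementwise product with the kernel and sum: 5·3 + 11·-2 + 2·1 + 4·-1.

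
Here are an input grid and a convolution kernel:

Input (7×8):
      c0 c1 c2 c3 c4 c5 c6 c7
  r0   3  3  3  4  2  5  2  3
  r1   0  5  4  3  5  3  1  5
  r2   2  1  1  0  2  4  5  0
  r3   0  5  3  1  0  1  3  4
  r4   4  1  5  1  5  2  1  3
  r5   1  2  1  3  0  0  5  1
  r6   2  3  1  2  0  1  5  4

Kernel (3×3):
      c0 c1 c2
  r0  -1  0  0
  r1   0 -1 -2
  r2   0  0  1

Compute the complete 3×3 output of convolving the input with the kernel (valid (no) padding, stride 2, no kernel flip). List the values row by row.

Output[0,0]: The receptive field on the input at this output position is [3 3 3 / 0 5 4 / 2 1 1]. Elementwise product with the kernel and sum: 3·-1 + 5·-1 + 4·-2 + 1·1.
Output[0,1]: The receptive field on the input at this output position is [3 4 2 / 4 3 5 / 1 0 2]. Elementwise product with the kernel and sum: 3·-1 + 3·-1 + 5·-2 + 2·1.

-15 -14 -2
-8 3 -8
-7 -8 -10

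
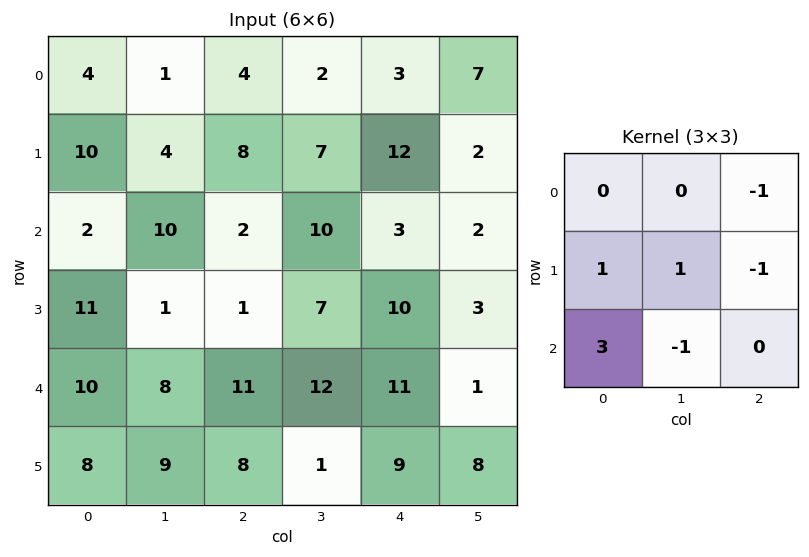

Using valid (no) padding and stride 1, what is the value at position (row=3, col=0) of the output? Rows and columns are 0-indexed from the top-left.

The receptive field on the input at this output position is [11 1 1 / 10 8 11 / 8 9 8]. Elementwise product with the kernel and sum: 1·-1 + 10·1 + 8·1 + 11·-1 + 8·3 + 9·-1.

21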